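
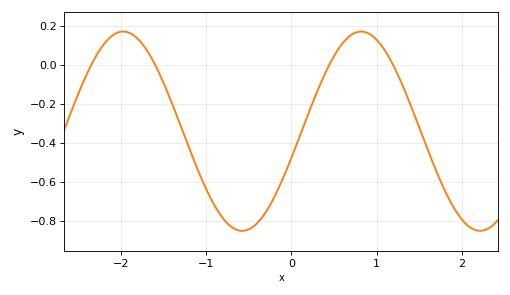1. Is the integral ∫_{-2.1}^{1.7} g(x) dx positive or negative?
negative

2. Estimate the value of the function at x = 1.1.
0.08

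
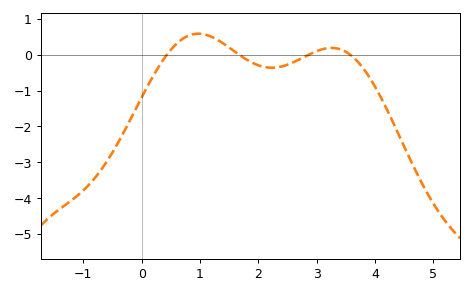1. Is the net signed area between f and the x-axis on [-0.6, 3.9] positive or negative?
negative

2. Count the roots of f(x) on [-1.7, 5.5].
4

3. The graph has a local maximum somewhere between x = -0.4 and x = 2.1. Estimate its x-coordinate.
0.972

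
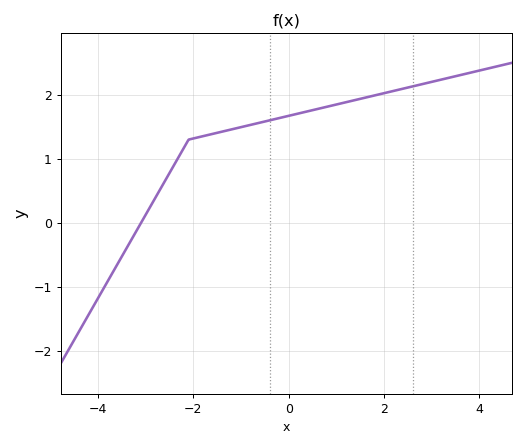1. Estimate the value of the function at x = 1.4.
1.92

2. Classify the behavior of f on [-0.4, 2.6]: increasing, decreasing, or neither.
increasing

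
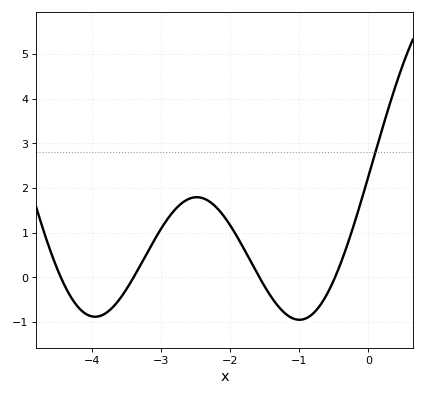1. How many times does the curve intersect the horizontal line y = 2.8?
1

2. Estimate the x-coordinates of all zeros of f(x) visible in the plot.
-4.45, -3.4, -1.58, -0.483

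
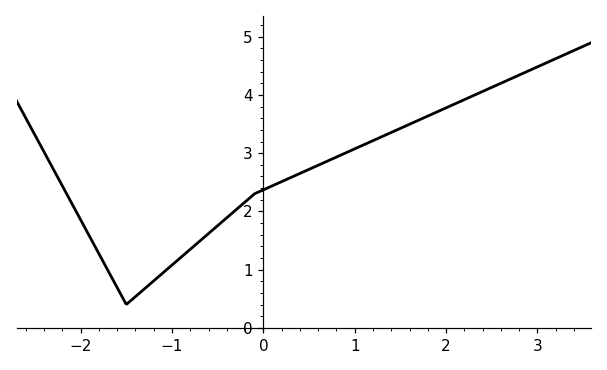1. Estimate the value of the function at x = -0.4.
1.9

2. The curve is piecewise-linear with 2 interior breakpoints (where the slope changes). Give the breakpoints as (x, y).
(-1.5, 0.4); (-0.1, 2.3)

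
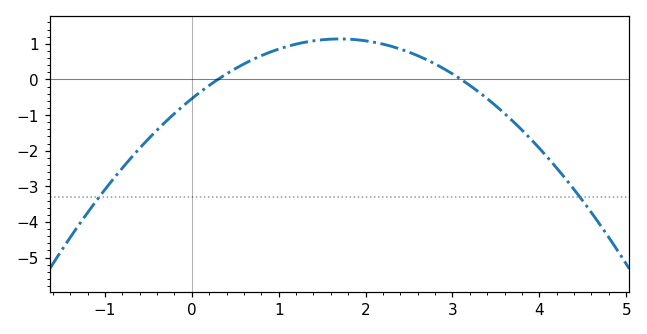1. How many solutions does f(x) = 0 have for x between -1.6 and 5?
2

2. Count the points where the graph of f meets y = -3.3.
2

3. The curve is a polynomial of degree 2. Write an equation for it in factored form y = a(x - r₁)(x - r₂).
y = -0.58(x - 0.3)(x - 3.1)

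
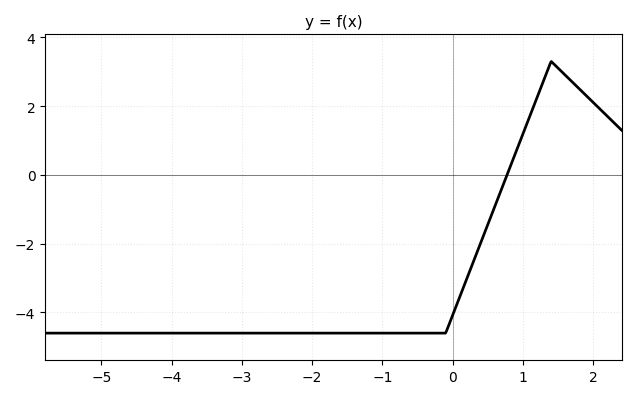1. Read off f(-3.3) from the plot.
-4.6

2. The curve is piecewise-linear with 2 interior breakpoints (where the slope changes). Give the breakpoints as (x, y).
(-0.1, -4.6); (1.4, 3.3)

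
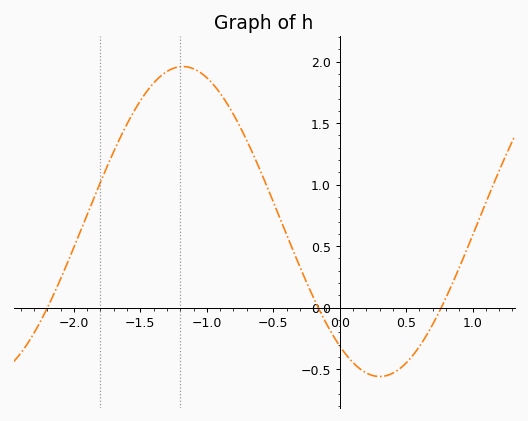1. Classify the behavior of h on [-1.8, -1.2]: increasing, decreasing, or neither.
increasing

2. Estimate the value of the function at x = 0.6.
-0.3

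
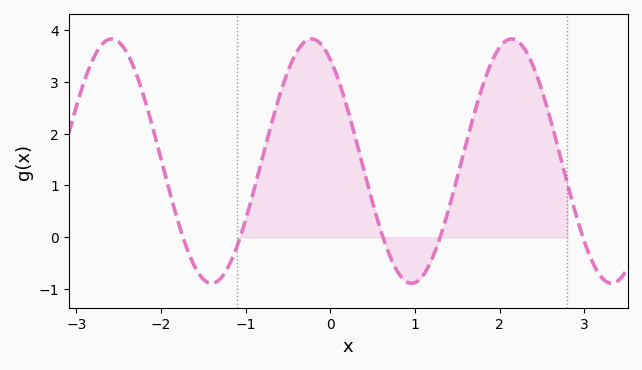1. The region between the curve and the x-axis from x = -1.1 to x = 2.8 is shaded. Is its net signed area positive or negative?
positive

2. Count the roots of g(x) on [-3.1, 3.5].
5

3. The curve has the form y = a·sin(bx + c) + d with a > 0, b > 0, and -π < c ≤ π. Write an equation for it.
y = 2.36sin(2.7x + 2.2) + 1.47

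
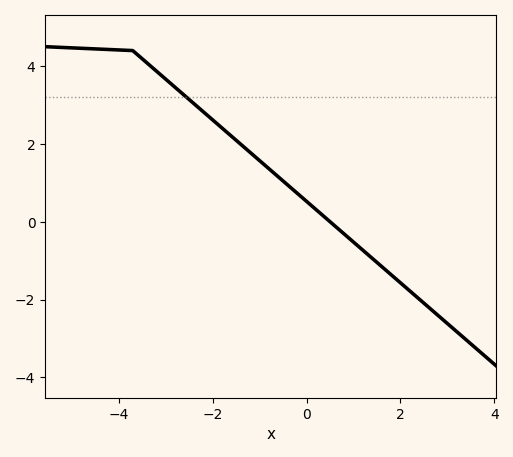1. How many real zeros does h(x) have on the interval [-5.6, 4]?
1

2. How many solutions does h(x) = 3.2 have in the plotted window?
1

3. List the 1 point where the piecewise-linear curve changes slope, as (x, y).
(-3.7, 4.4)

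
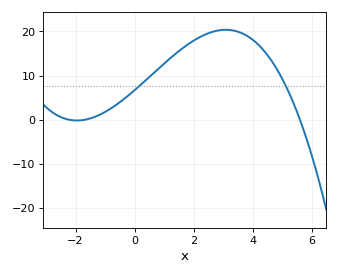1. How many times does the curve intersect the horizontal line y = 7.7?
2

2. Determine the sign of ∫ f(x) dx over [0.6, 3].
positive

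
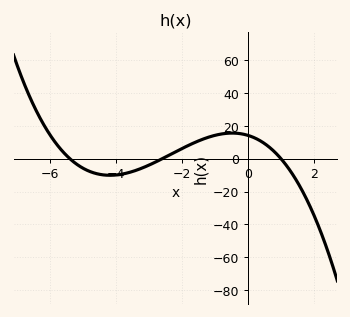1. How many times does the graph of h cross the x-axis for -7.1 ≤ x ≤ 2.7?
3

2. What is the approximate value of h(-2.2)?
4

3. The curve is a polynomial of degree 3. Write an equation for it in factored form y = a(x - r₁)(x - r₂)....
y = -1.01(x + 5.4)(x + 2.6)(x - 1)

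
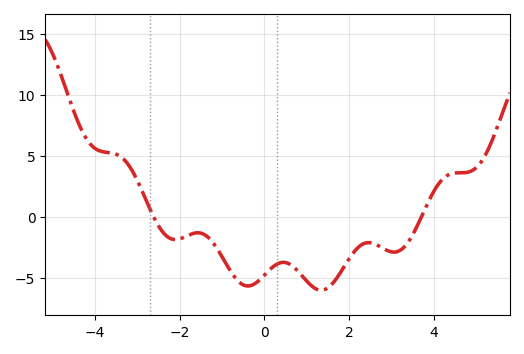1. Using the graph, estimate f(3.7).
0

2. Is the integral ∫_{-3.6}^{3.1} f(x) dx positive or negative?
negative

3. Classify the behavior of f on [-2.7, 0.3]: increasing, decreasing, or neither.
neither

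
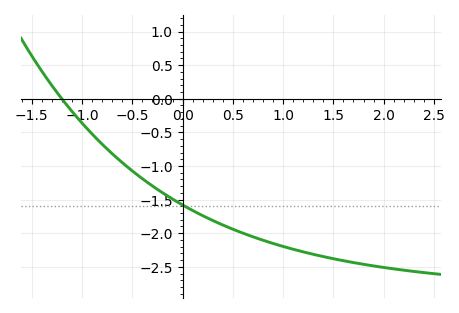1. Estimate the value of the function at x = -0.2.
-1.4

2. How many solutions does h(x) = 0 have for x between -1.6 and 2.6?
1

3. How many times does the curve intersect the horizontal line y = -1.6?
1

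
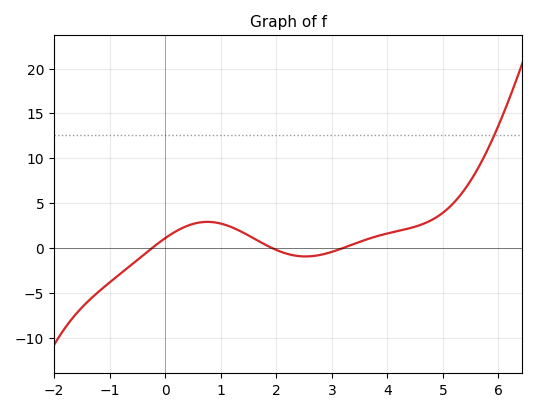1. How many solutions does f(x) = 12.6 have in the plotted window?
1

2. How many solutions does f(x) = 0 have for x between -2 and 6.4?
3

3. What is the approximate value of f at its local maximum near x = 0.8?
2.9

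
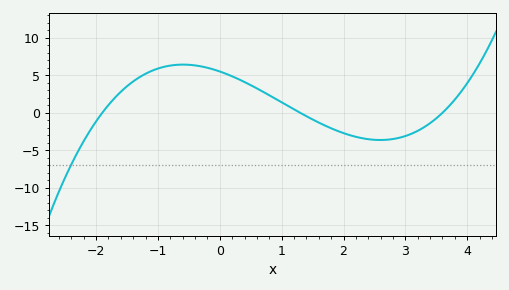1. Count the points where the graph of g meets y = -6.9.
1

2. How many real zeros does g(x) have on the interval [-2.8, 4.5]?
3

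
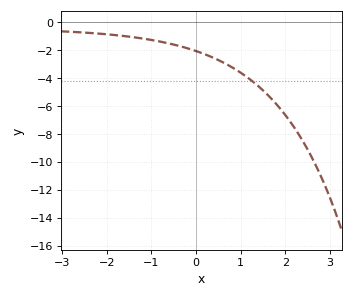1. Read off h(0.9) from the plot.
-3.4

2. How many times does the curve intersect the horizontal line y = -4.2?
1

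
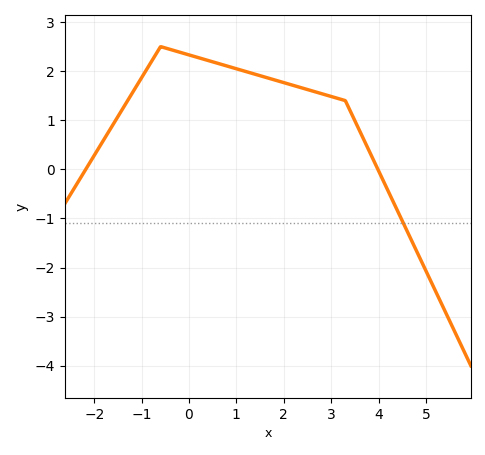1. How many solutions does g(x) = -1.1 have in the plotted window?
1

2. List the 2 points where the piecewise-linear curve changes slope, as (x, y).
(-0.6, 2.5); (3.3, 1.4)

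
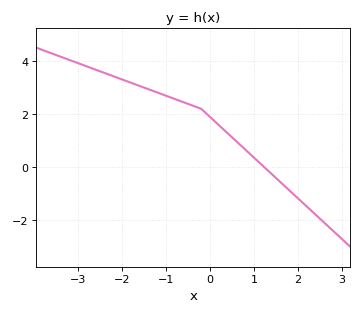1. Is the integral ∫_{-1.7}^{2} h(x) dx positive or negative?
positive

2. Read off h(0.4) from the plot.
1.28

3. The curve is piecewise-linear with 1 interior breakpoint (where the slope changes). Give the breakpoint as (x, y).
(-0.2, 2.2)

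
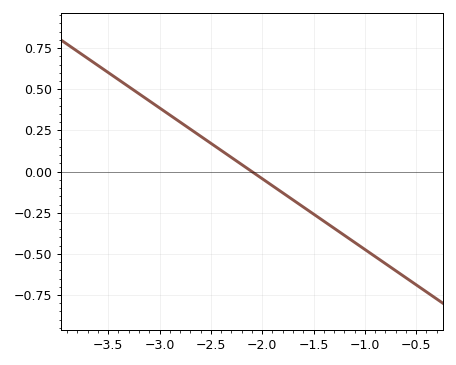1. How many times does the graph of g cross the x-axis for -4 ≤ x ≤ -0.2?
1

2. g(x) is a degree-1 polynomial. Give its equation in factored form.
y = -0.43(x + 2.1)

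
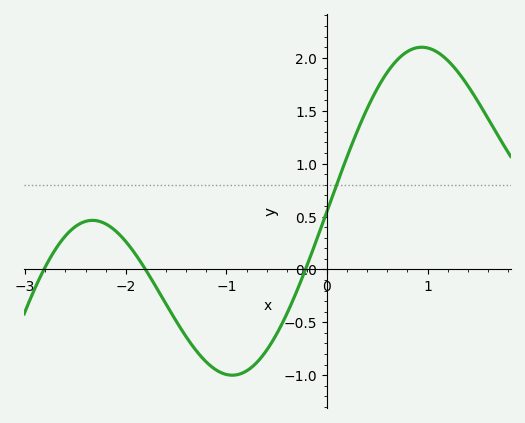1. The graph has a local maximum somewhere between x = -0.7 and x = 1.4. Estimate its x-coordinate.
0.9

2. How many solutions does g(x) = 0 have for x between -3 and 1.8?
3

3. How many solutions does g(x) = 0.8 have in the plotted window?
1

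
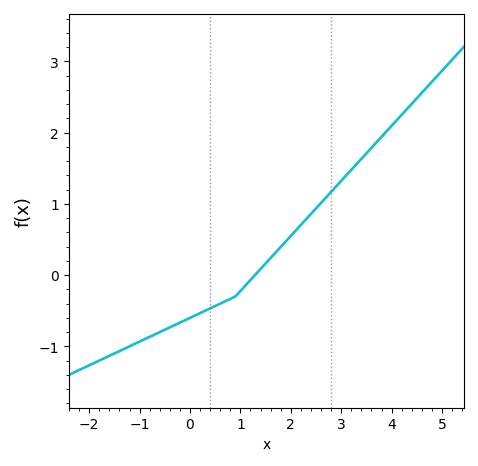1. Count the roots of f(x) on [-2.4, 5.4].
1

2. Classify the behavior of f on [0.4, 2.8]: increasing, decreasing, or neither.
increasing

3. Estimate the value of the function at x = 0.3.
-0.5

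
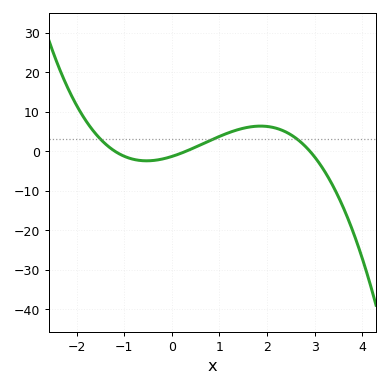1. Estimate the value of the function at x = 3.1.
-3.08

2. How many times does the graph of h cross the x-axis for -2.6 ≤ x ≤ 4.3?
3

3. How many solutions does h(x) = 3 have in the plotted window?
3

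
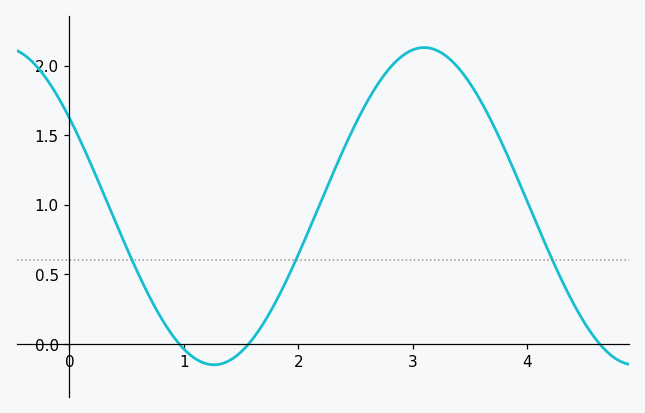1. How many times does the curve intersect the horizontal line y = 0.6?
3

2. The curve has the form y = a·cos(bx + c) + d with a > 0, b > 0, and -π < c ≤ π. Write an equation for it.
y = 1.14cos(1.71x + 0.982) + 0.99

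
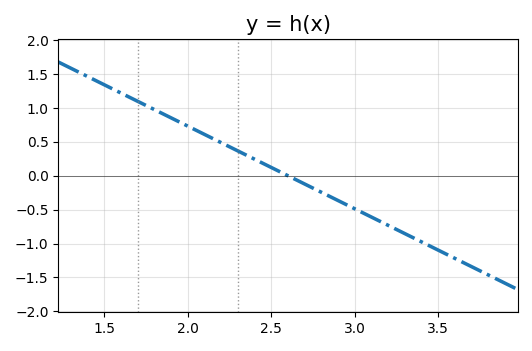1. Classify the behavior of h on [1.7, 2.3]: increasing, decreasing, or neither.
decreasing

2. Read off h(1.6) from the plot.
1.22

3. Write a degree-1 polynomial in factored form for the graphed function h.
y = -1.22(x - 2.6)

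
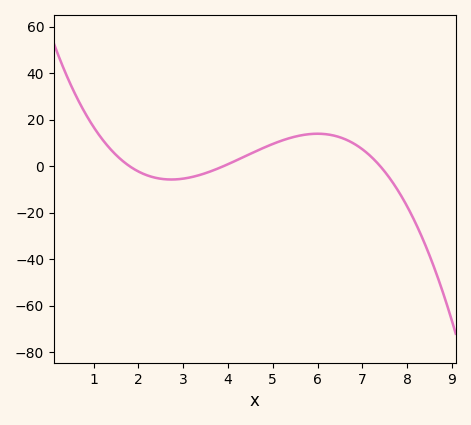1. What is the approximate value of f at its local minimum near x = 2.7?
-5.74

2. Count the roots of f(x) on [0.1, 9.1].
3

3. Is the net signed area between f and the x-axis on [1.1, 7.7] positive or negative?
positive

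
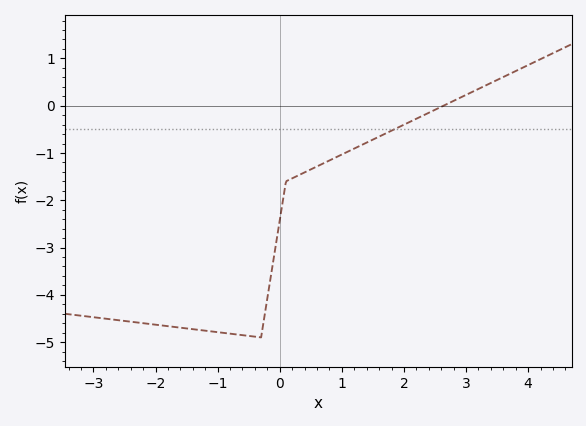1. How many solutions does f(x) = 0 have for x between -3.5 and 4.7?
1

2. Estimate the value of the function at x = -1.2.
-4.8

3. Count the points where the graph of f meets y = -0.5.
1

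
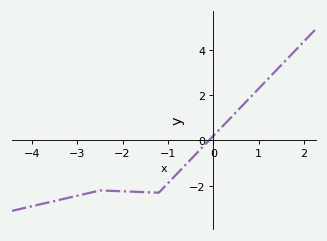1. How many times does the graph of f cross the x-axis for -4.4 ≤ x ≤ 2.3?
1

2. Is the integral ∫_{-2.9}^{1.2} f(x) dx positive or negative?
negative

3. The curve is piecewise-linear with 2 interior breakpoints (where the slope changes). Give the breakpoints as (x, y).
(-2.5, -2.2); (-1.2, -2.3)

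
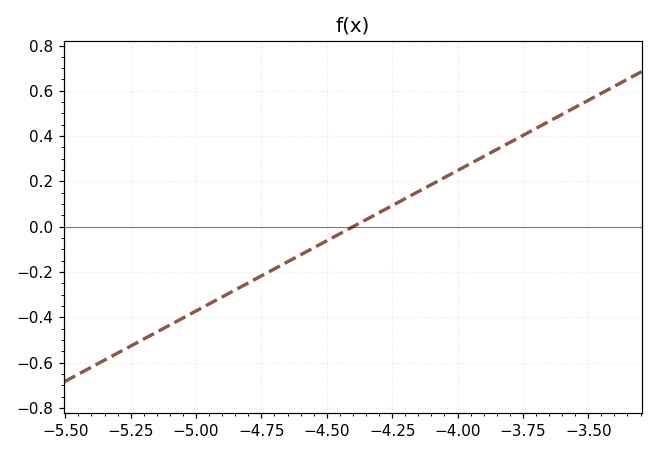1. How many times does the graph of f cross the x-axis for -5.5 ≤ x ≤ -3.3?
1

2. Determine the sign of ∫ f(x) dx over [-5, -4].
negative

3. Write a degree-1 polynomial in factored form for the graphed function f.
y = 0.62(x + 4.4)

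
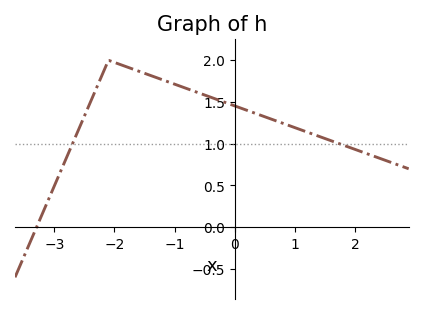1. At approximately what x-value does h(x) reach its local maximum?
-2.1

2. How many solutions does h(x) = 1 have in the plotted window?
2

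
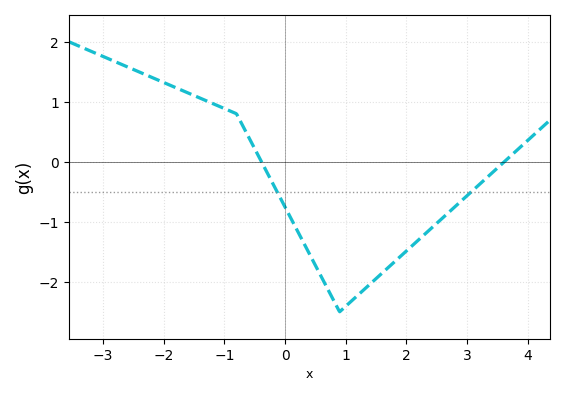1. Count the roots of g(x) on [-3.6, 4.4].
2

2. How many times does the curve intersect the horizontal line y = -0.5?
2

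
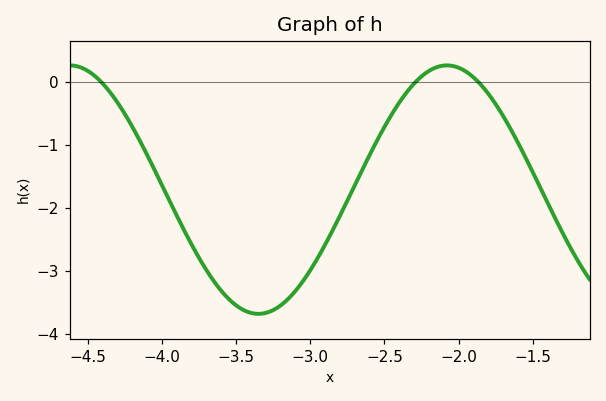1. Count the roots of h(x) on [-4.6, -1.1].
3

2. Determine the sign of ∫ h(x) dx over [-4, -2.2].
negative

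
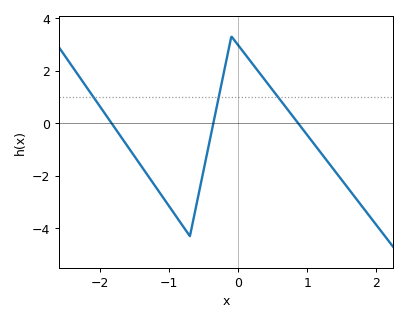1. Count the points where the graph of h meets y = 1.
3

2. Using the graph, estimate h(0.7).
0.6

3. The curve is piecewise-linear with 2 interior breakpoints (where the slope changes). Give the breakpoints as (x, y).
(-0.7, -4.3); (-0.1, 3.3)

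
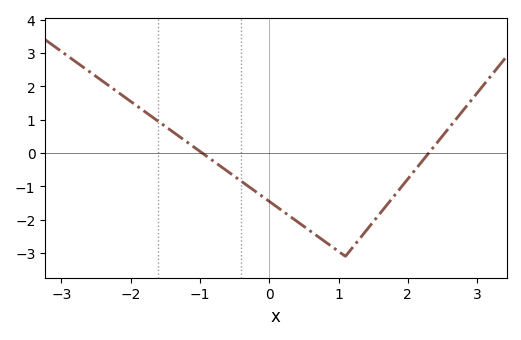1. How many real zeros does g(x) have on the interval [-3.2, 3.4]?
2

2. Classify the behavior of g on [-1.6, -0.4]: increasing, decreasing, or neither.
decreasing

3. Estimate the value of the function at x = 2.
-0.8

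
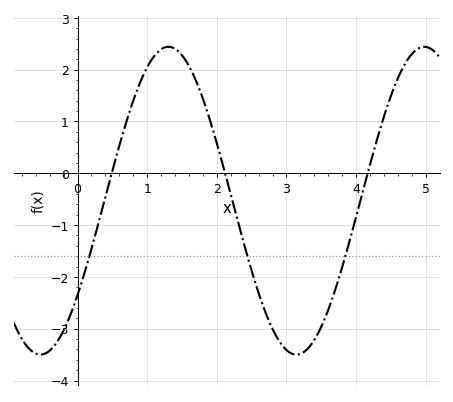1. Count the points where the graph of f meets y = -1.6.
3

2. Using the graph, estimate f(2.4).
-1.41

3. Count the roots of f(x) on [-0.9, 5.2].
3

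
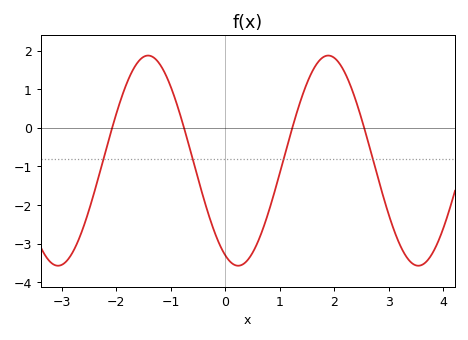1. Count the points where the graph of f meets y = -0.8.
4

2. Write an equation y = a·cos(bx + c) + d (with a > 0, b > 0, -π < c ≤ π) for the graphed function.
y = 2.72cos(1.9x + 2.7) - 0.85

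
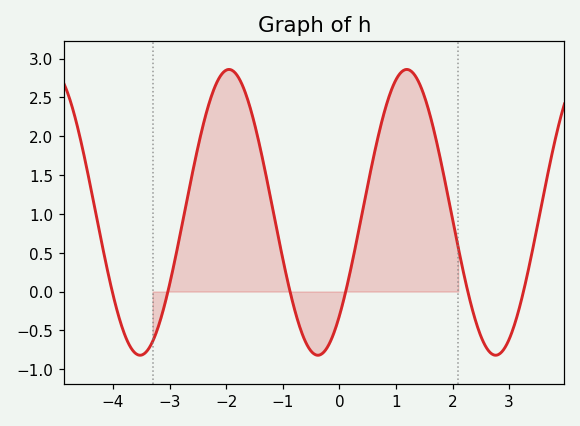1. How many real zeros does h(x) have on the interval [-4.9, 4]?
6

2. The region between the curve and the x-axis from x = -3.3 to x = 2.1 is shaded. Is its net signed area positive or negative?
positive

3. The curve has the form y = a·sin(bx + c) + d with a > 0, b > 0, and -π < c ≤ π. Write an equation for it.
y = 1.84sin(2x - 0.81) + 1.02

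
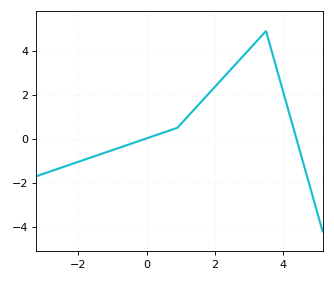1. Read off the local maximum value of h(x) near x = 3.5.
4.8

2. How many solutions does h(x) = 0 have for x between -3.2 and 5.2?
2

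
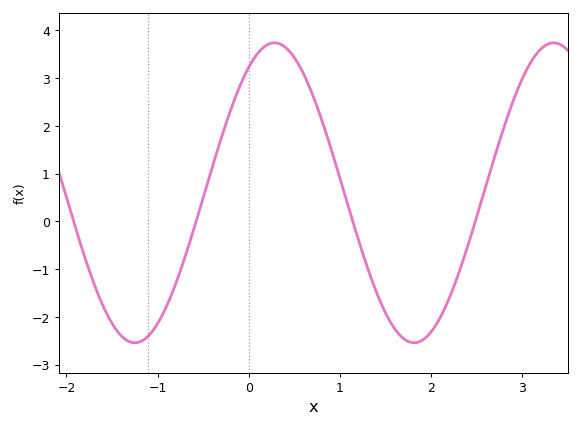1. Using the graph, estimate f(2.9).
2.5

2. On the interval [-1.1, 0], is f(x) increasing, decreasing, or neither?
increasing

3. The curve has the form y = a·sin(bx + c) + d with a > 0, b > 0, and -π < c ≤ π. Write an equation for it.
y = 3.14sin(2.05x + 0.99) + 0.6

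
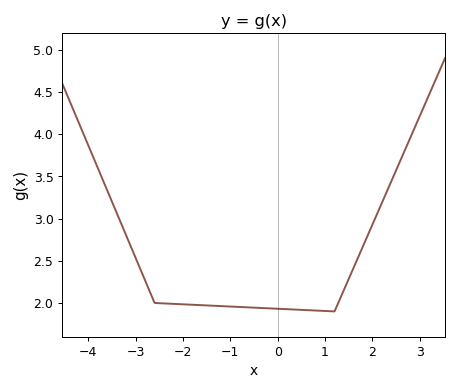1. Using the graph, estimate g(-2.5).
2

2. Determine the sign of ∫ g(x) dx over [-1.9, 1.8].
positive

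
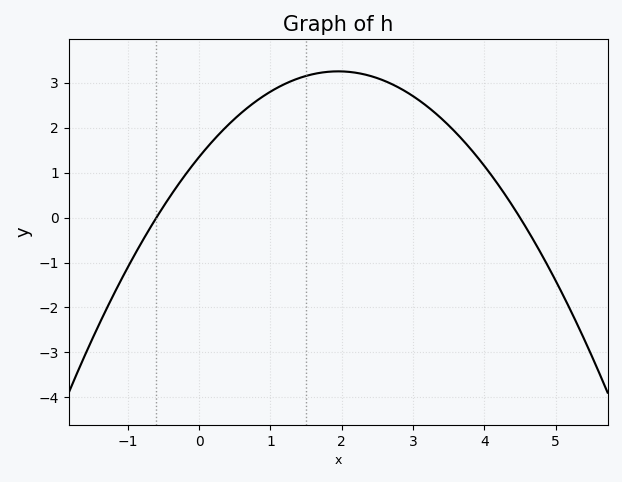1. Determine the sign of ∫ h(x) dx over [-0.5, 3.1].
positive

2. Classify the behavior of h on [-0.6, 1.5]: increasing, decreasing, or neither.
increasing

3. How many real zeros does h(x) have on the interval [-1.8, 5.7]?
2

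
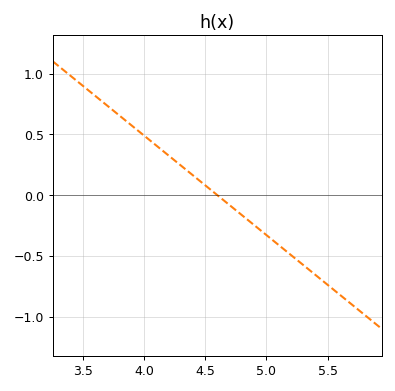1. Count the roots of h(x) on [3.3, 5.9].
1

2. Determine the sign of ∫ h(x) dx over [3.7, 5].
positive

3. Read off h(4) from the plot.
0.5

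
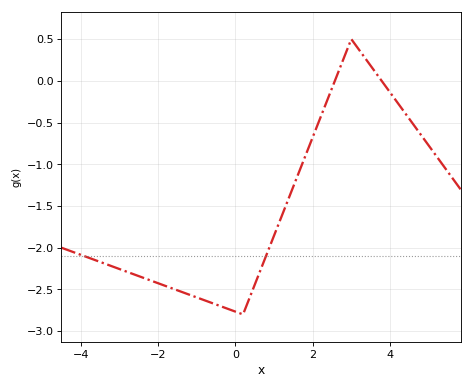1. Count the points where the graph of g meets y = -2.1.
2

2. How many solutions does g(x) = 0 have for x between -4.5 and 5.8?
2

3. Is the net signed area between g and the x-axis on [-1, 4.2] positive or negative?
negative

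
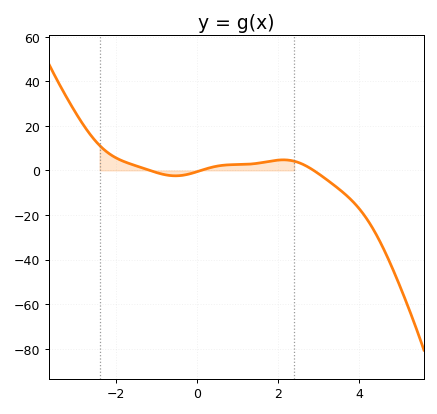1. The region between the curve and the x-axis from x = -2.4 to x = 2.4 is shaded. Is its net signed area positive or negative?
positive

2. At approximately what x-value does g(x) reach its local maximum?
2.13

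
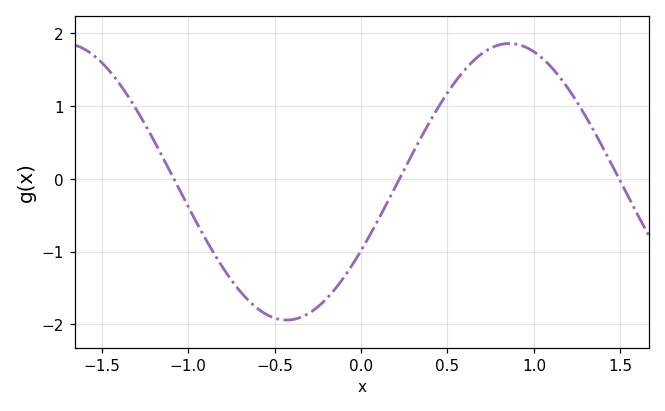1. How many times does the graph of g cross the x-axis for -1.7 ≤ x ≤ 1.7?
3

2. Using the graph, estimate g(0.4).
0.8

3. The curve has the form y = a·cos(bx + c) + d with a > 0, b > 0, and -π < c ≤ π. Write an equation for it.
y = 1.9cos(2.4x - 2.1) - 0.04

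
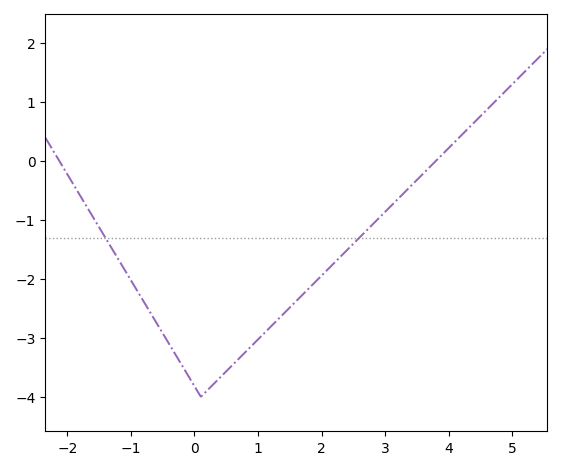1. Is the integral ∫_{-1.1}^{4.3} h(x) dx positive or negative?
negative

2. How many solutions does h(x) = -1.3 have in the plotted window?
2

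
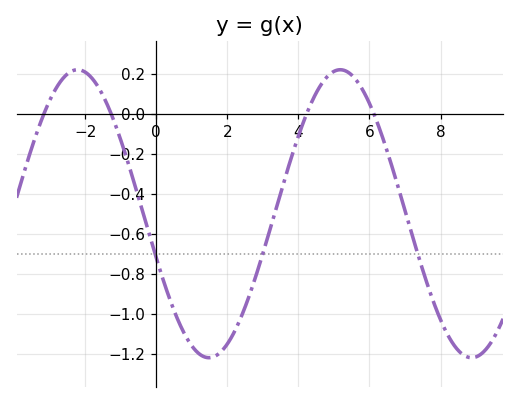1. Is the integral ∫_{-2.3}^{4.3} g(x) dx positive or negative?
negative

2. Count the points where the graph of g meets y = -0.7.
3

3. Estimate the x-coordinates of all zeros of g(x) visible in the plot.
-3.2, -1.2, 4.2, 6.2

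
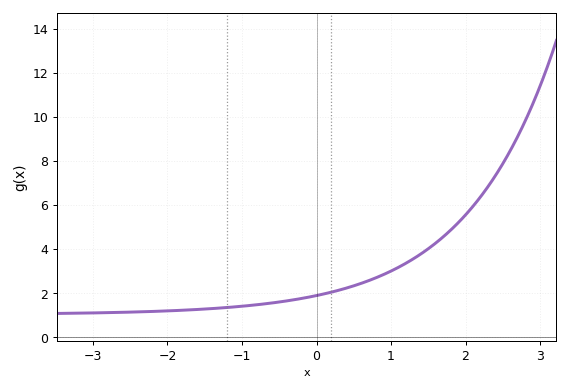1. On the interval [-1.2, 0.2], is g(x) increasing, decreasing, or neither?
increasing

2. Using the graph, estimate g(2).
5.6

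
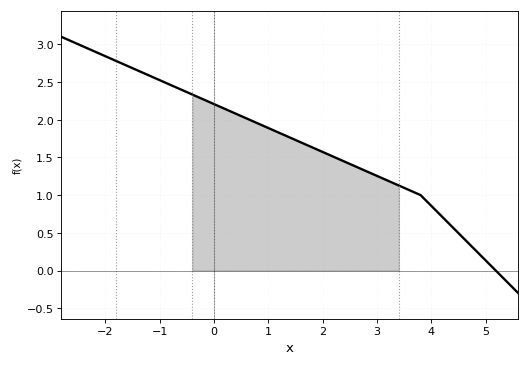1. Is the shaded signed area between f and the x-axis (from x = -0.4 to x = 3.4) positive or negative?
positive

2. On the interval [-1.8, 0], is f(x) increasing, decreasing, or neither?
decreasing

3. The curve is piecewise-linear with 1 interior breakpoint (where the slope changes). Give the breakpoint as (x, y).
(3.8, 1)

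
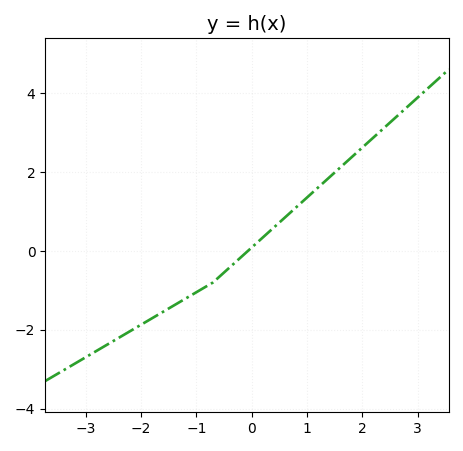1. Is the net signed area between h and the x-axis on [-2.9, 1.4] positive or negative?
negative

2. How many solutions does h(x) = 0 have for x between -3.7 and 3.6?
1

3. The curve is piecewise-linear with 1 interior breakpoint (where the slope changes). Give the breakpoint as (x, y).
(-0.7, -0.8)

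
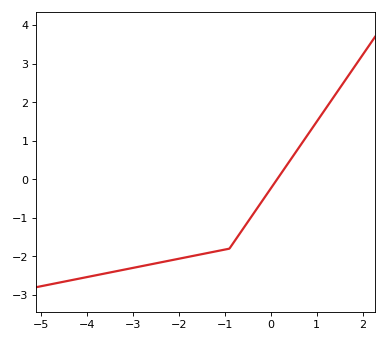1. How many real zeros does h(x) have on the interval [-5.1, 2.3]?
1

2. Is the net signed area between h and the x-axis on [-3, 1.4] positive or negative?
negative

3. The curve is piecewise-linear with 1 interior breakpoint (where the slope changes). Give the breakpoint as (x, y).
(-0.9, -1.8)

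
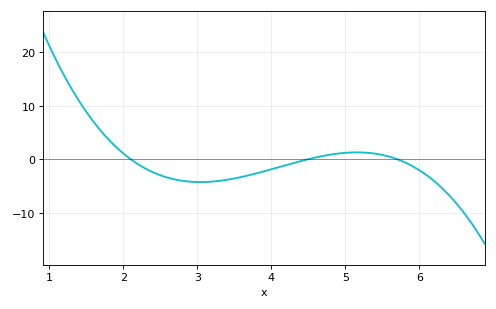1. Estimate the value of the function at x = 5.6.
0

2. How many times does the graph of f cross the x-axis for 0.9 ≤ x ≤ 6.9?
3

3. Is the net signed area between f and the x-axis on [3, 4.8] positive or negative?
negative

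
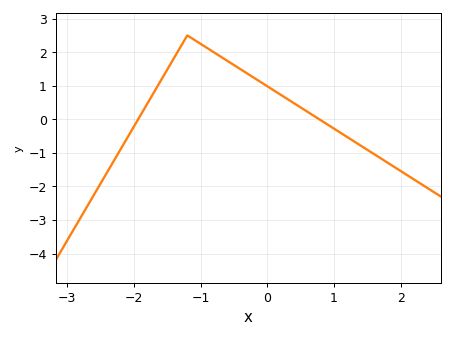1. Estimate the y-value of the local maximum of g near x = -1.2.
2.5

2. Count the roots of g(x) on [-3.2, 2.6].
2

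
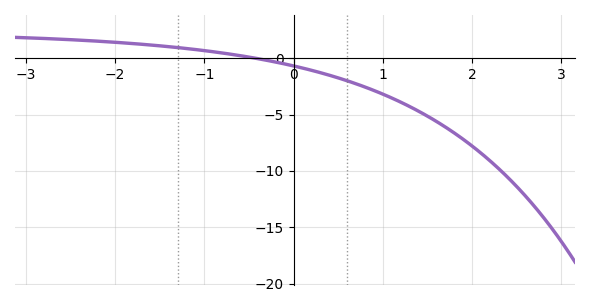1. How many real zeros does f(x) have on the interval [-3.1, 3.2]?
1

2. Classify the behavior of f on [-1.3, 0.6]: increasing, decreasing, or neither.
decreasing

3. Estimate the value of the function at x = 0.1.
-1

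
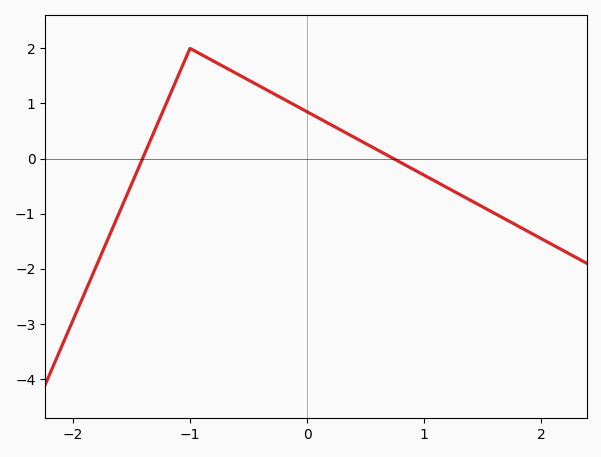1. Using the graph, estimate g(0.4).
0.389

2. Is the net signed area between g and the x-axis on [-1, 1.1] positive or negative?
positive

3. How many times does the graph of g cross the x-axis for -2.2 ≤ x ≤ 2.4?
2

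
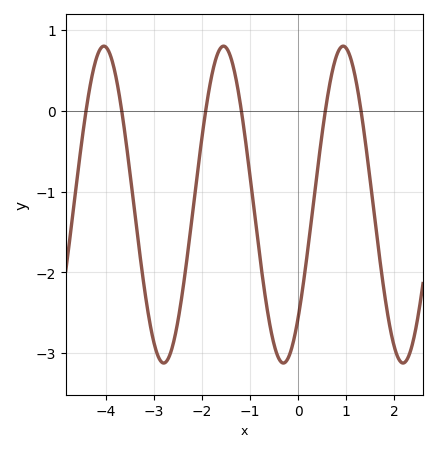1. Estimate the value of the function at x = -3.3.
-1.76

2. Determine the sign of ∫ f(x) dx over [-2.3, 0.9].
negative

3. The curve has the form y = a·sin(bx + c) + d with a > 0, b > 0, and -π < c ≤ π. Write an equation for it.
y = 1.96sin(2.52x - 0.8) - 1.16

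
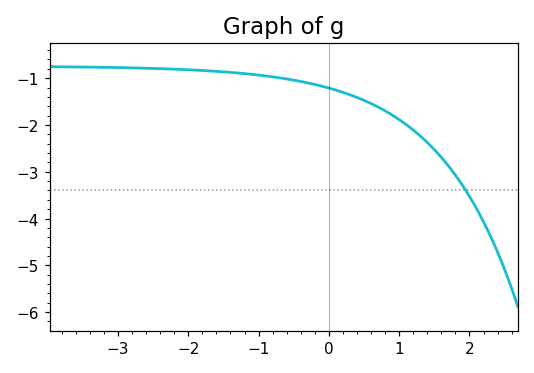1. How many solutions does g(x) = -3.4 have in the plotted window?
1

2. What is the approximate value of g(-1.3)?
-0.888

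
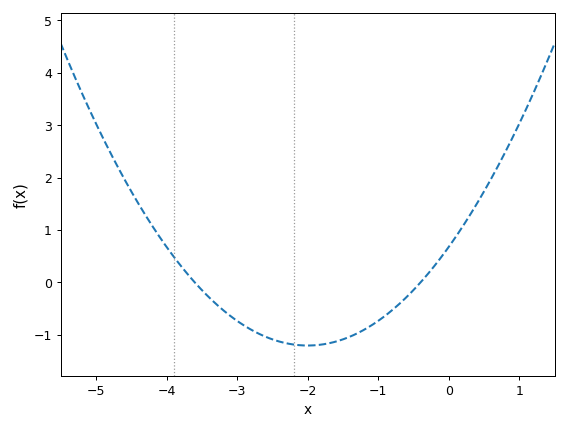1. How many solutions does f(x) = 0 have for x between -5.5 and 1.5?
2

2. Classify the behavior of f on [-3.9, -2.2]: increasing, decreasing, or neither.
decreasing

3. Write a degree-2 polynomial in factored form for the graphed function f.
y = 0.47(x + 3.6)(x + 0.4)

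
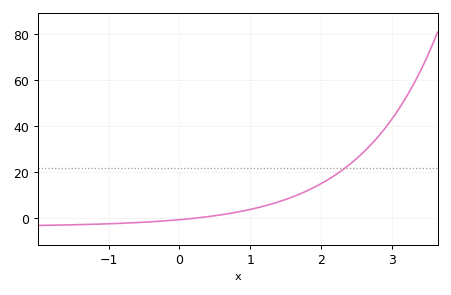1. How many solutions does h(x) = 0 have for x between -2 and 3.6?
1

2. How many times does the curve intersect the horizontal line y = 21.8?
1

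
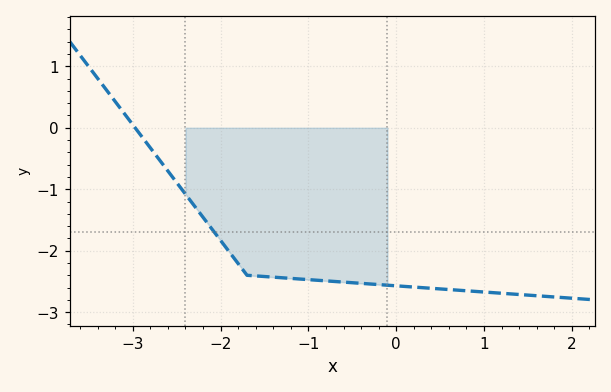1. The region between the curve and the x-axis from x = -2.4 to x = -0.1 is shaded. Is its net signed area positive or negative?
negative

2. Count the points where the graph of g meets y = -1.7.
1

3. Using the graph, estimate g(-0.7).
-2.5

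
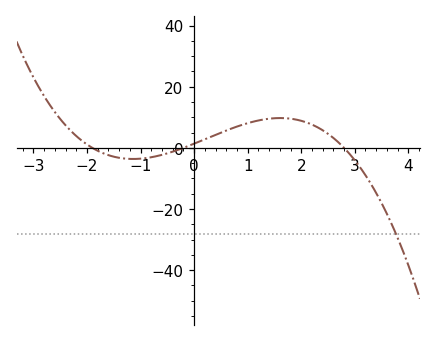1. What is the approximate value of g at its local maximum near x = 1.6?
10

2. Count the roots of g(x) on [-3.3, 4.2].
3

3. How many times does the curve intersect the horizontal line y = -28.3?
1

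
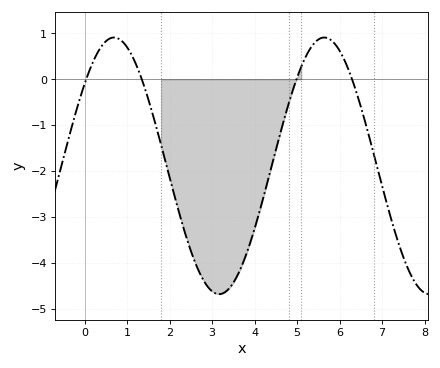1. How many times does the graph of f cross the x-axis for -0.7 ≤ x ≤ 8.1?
4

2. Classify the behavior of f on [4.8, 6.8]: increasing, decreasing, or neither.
neither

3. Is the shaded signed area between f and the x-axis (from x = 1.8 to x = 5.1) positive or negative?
negative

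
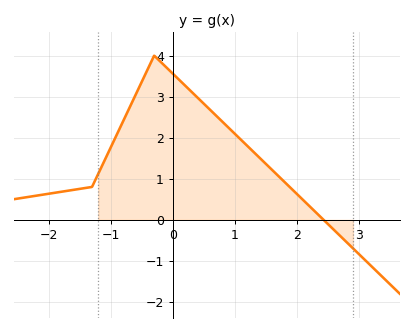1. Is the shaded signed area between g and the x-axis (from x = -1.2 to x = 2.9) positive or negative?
positive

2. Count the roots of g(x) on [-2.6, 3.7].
1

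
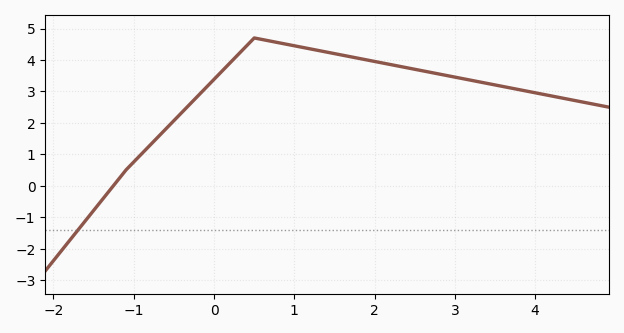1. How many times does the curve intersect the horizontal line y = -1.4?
1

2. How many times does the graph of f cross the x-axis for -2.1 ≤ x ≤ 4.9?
1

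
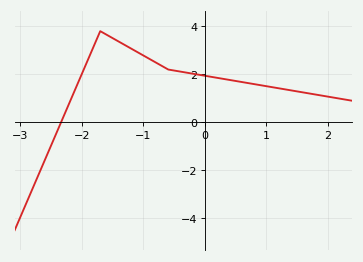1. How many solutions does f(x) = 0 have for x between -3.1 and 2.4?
1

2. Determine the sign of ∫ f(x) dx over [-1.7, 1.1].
positive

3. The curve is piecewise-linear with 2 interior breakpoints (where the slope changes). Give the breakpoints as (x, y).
(-1.7, 3.8); (-0.6, 2.2)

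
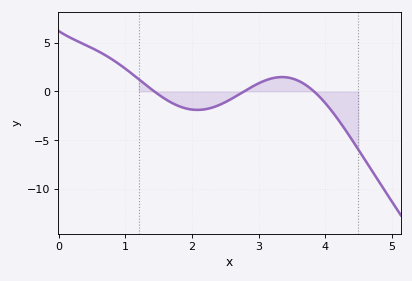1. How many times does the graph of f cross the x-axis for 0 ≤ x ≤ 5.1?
3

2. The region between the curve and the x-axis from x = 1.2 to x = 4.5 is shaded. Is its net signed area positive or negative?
negative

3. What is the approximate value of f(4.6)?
-7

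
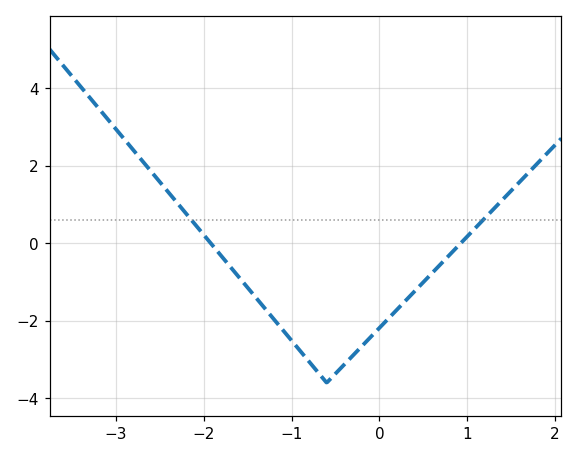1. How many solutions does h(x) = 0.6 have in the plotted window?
2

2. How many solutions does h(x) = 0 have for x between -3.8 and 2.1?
2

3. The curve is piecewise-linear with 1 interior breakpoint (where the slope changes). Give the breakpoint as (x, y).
(-0.6, -3.6)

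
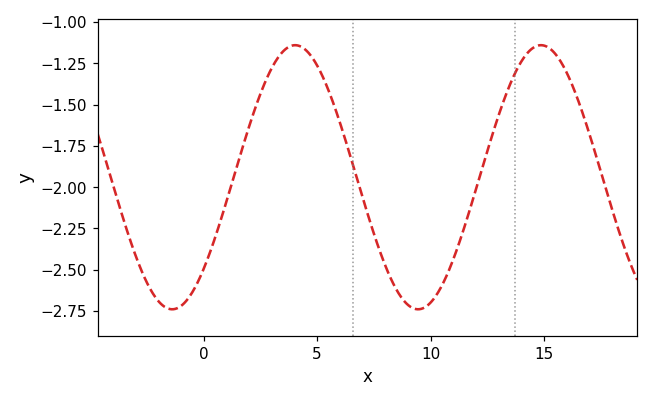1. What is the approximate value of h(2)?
-1.64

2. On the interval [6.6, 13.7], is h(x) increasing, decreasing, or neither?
neither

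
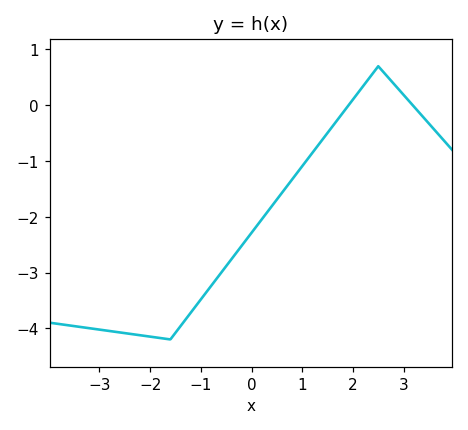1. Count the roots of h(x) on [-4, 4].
2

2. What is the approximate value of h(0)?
-2.3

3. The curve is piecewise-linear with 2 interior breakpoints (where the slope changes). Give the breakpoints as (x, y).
(-1.6, -4.2); (2.5, 0.7)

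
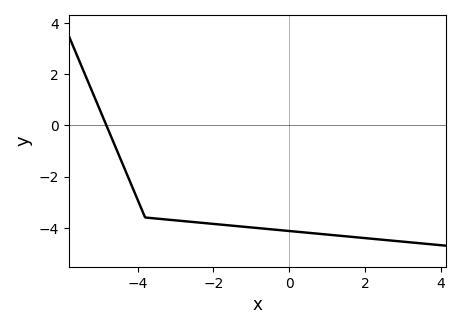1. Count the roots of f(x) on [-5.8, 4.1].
1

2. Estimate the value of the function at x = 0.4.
-4.2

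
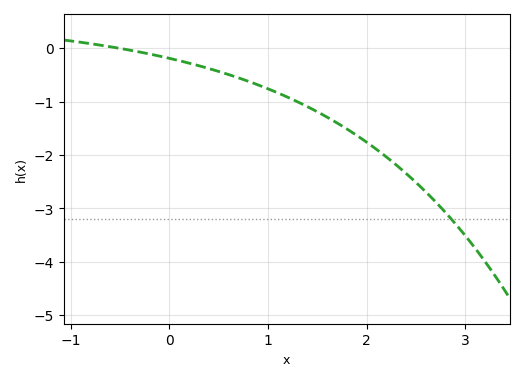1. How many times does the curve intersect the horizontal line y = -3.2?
1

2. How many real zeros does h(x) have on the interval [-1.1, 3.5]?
1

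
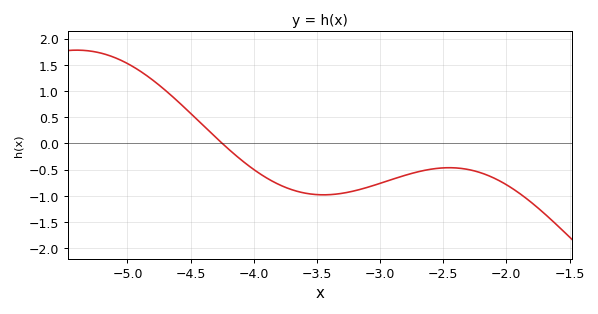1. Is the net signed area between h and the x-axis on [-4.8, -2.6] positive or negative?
negative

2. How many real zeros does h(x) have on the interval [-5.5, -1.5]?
1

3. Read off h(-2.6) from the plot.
-0.5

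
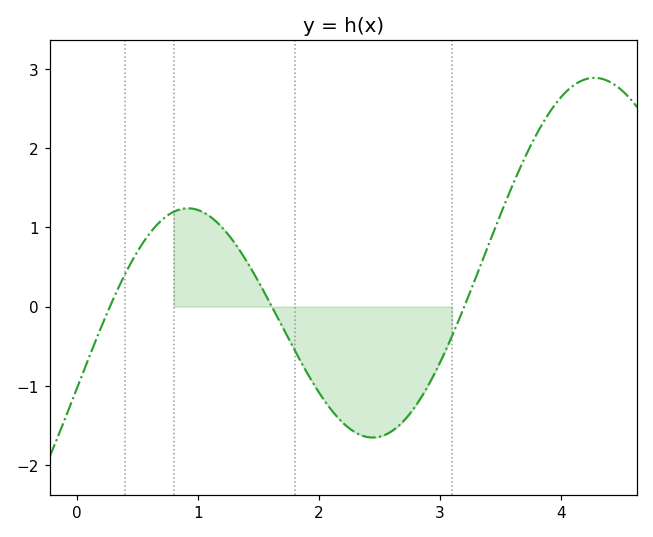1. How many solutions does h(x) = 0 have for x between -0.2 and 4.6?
3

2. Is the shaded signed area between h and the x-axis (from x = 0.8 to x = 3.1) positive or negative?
negative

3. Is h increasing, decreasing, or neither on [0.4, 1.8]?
neither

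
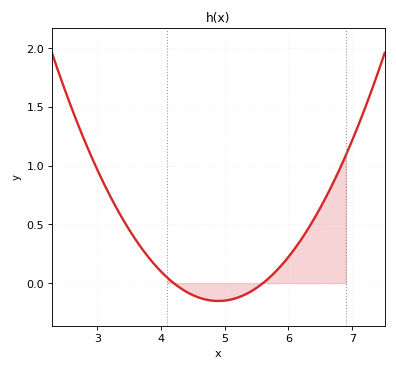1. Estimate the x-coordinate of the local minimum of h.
4.9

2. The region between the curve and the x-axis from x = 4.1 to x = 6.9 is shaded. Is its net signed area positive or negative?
positive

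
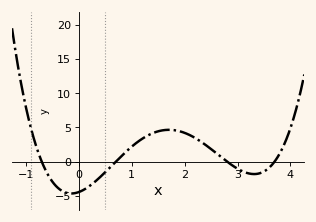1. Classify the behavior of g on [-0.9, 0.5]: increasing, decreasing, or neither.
neither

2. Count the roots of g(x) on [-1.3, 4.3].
4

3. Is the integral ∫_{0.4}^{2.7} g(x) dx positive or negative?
positive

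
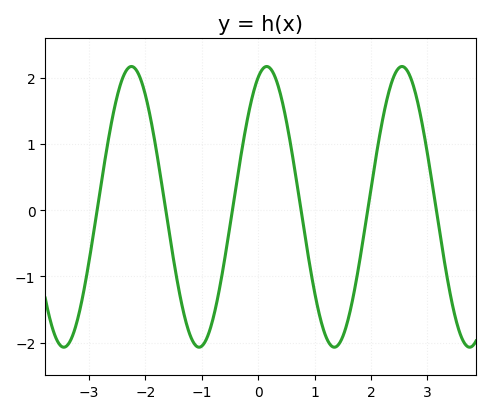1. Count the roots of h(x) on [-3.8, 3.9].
6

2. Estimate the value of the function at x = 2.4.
2.01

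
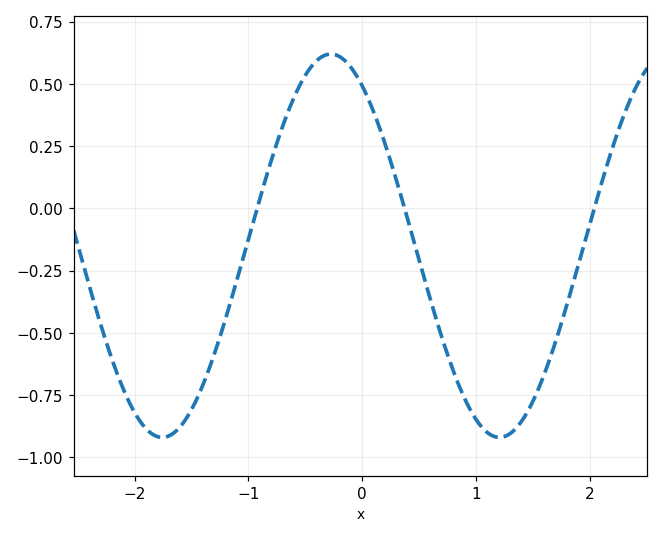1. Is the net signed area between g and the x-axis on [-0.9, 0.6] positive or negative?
positive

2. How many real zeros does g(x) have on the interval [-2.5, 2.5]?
3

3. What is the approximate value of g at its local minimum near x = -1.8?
-0.92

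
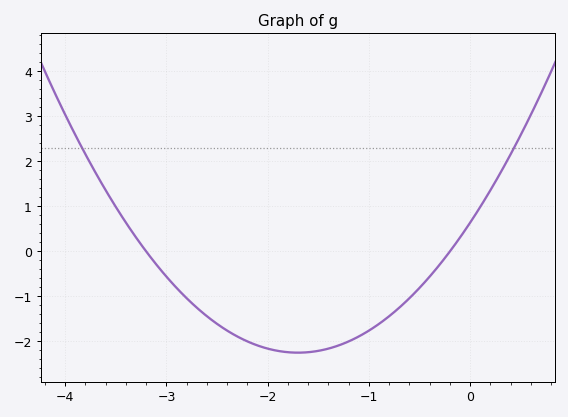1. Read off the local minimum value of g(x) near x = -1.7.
-2.25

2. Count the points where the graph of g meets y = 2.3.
2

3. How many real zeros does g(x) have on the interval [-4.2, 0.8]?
2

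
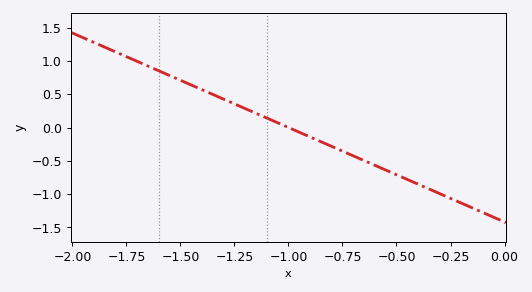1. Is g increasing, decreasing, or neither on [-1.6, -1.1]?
decreasing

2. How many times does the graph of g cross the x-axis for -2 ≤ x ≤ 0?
1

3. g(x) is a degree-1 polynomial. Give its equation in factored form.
y = -1.42(x + 1)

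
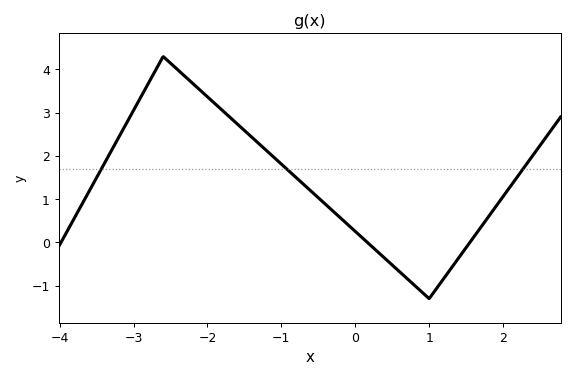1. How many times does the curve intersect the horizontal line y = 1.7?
3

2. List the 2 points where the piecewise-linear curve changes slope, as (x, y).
(-2.6, 4.3); (1, -1.3)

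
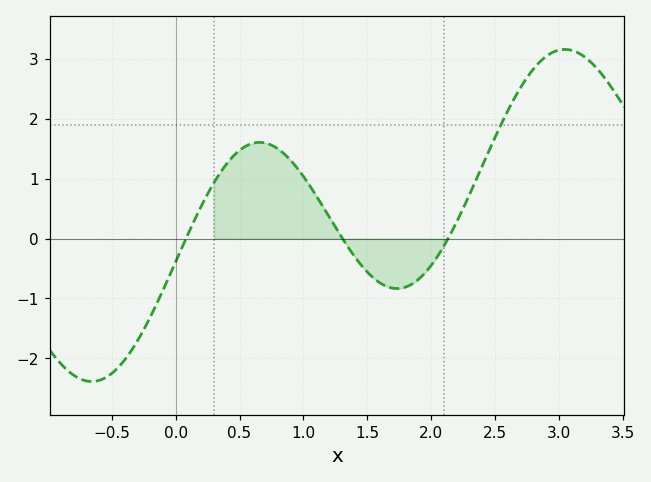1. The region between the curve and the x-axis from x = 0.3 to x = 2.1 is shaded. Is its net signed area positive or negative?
positive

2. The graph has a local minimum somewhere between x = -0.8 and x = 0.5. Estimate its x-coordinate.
-0.656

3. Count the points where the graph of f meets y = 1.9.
1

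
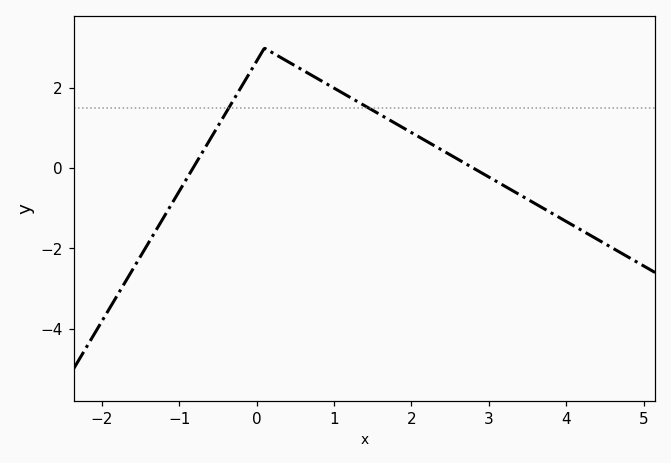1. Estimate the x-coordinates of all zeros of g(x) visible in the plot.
-0.824, 2.8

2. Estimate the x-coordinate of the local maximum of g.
0.1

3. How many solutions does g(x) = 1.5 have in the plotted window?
2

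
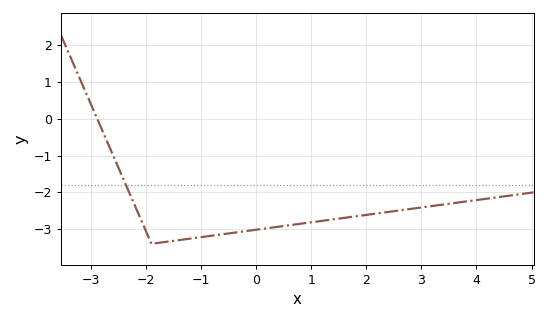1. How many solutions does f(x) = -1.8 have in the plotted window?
1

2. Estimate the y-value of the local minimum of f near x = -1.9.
-3.4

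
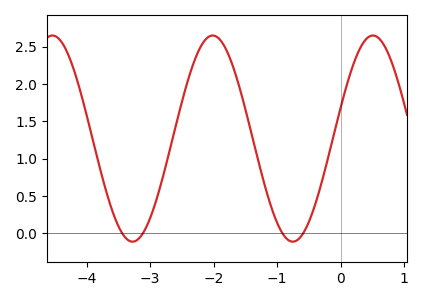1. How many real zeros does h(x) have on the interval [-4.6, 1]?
4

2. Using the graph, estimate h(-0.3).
0.674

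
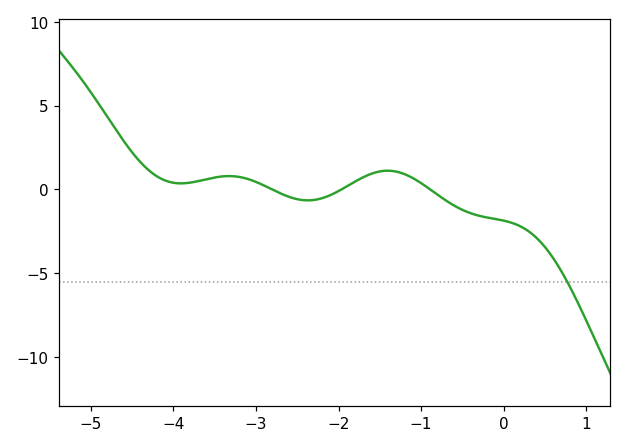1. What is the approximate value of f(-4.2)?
1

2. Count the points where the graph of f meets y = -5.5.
1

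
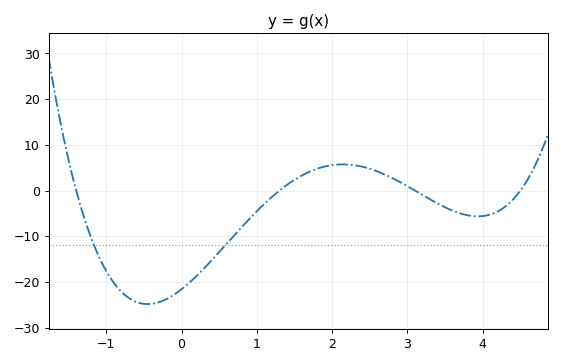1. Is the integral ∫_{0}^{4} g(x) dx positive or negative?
negative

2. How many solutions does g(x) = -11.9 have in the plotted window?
2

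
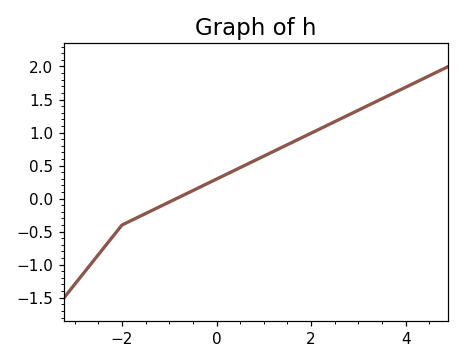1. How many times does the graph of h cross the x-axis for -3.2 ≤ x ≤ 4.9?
1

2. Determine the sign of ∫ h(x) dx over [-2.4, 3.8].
positive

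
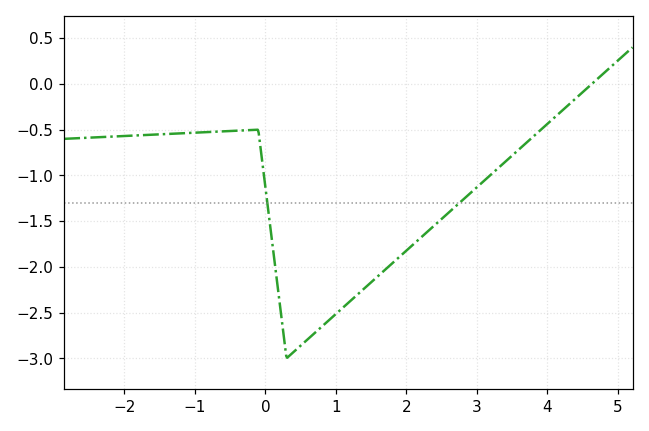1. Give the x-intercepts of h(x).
4.6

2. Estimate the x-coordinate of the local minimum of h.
0.4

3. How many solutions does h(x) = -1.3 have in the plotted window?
2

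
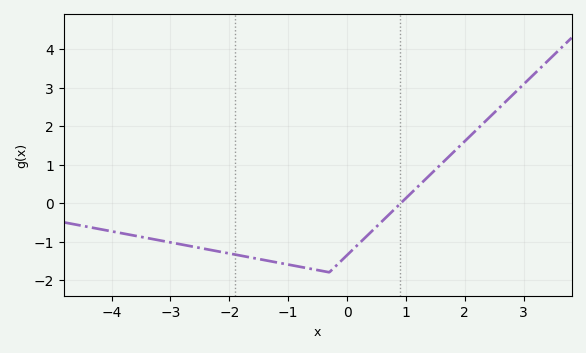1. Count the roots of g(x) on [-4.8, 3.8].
1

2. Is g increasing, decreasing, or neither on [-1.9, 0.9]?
neither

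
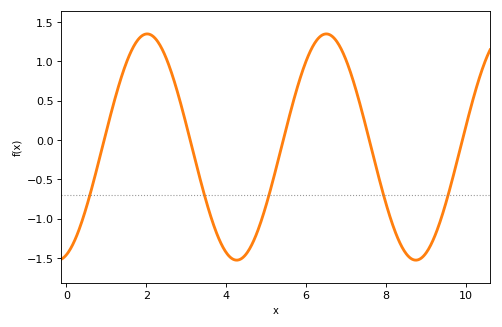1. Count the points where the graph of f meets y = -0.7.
5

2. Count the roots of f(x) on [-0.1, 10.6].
5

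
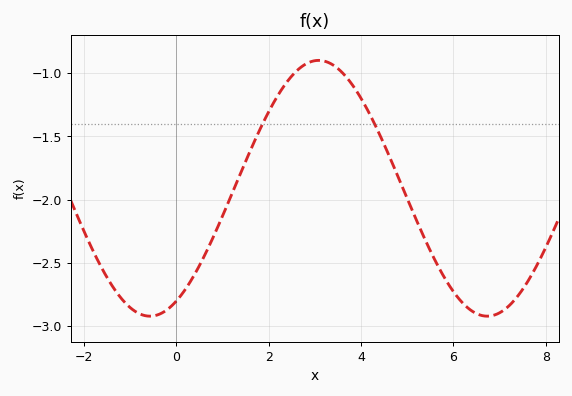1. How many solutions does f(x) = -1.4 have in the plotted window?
2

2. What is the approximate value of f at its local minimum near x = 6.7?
-2.92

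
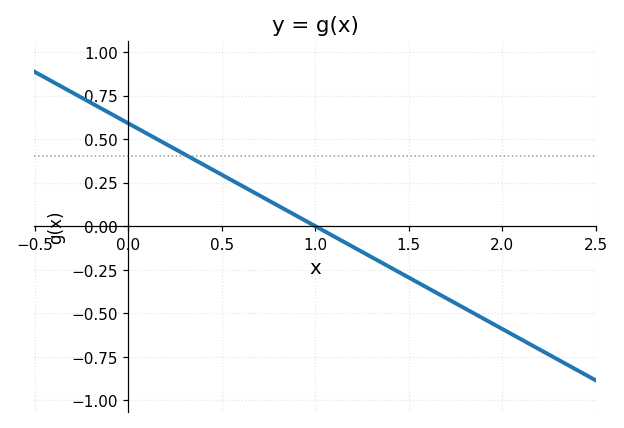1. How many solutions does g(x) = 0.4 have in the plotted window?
1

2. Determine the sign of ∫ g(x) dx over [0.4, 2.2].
negative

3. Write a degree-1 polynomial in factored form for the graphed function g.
y = -0.59(x - 1)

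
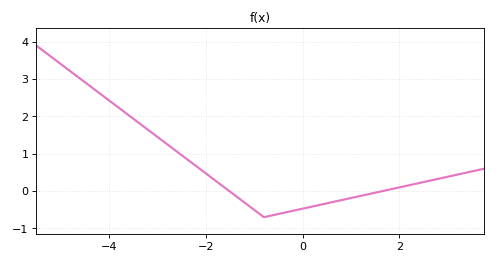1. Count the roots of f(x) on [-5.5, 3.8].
2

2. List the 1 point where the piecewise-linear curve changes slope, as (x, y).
(-0.8, -0.7)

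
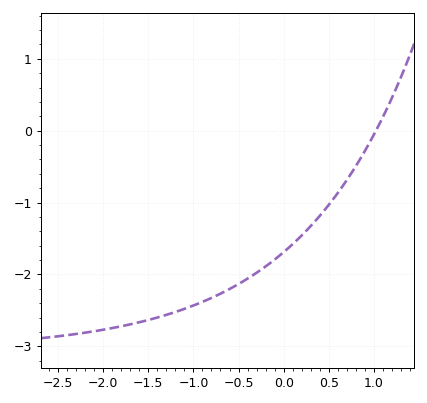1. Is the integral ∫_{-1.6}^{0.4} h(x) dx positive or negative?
negative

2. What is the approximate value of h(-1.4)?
-2.6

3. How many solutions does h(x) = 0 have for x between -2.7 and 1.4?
1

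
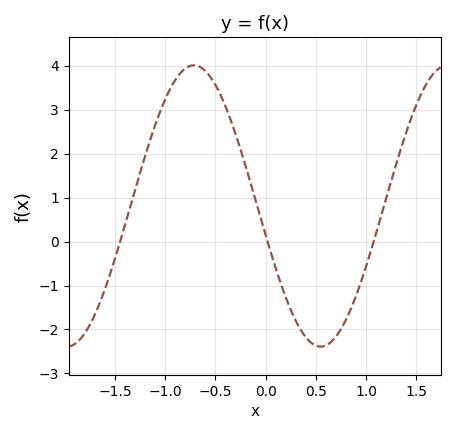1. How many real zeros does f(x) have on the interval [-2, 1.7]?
3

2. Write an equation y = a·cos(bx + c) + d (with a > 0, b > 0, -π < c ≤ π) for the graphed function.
y = 3.2cos(2.49x + 1.78) + 0.81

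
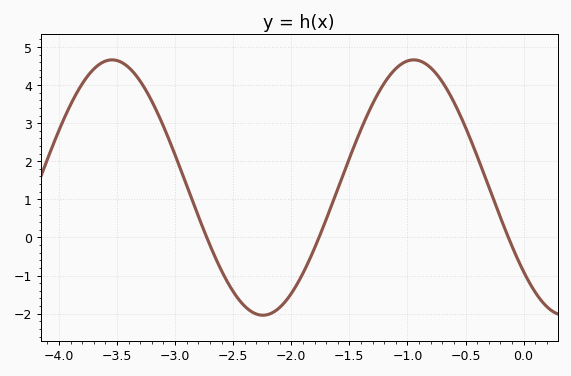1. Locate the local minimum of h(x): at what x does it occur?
-2.2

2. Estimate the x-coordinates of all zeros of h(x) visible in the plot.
-2.7, -1.8, -0.1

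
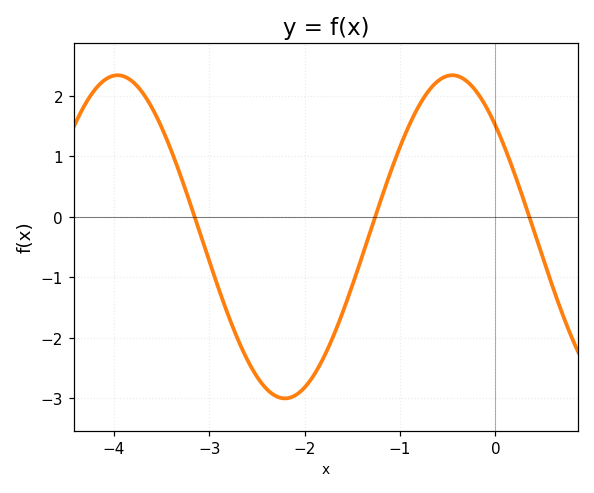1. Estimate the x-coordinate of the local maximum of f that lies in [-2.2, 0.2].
-0.5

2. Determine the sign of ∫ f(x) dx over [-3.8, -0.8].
negative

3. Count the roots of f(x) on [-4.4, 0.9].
3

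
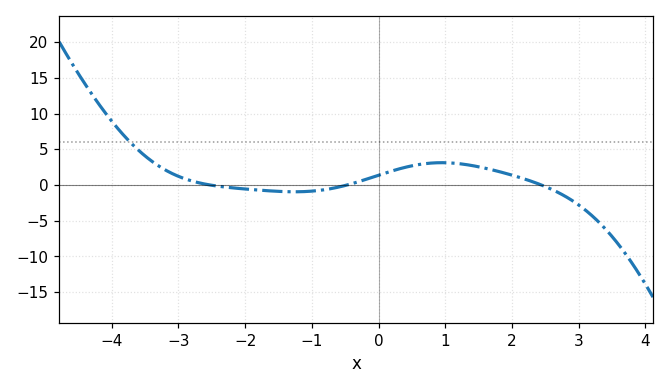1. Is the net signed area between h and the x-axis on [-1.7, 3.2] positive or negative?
positive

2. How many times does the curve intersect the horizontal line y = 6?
1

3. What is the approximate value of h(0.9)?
3.11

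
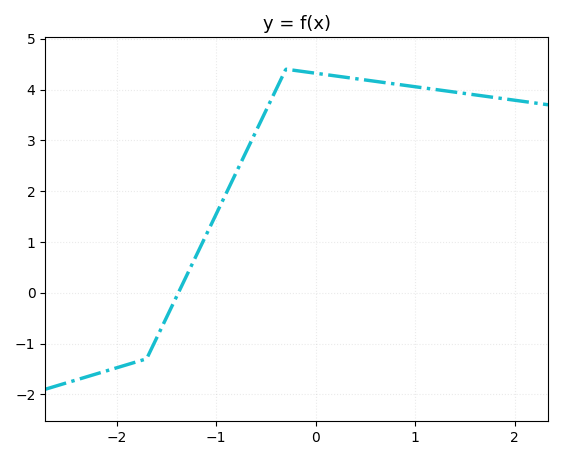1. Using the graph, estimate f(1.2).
4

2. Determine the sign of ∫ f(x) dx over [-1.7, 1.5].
positive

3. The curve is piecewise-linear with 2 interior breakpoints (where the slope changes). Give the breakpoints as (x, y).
(-1.7, -1.3); (-0.3, 4.4)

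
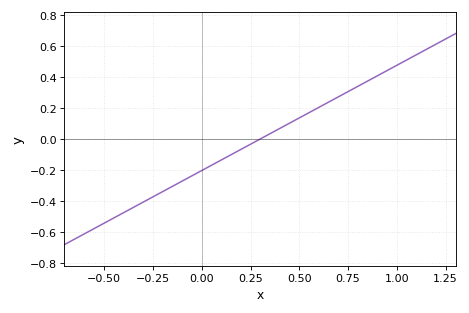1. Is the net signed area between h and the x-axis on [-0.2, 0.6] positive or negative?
negative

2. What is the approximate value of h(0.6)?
0.204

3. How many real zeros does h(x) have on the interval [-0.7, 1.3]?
1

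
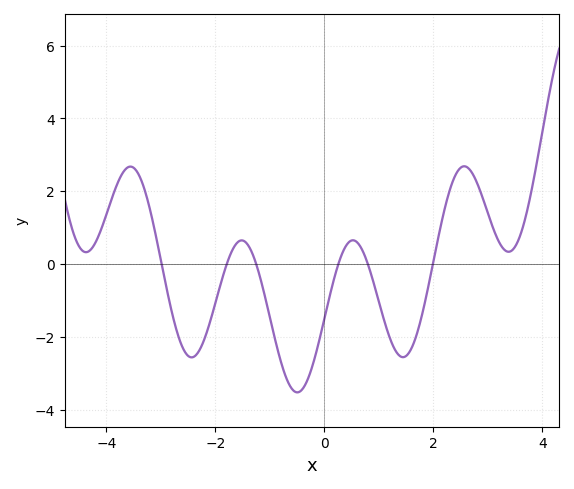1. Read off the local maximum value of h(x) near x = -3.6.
2.6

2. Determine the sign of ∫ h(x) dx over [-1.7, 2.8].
negative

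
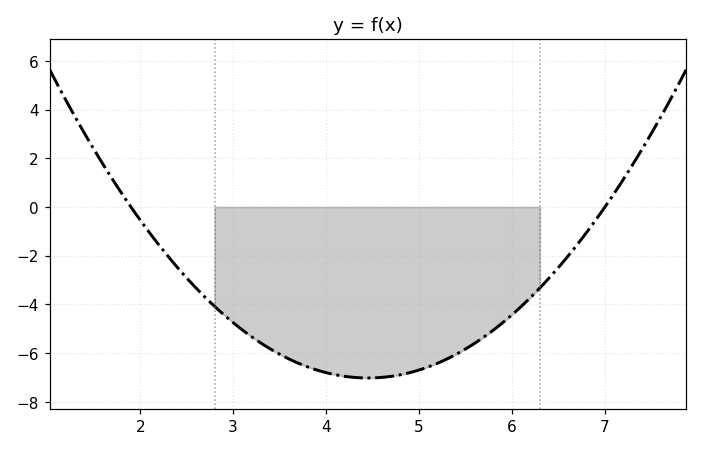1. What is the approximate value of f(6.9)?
-0.6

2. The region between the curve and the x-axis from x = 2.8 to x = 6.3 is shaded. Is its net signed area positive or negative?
negative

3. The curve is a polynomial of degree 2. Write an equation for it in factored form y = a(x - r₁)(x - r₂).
y = 1.08(x - 1.9)(x - 7)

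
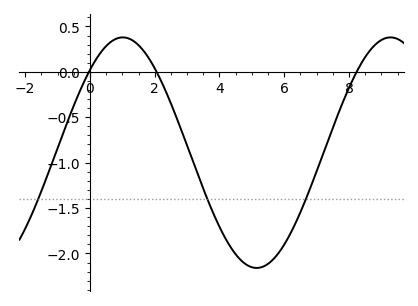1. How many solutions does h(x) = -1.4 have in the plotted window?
3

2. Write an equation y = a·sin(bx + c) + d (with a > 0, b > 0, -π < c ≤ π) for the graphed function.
y = 1.27sin(0.76x + 0.8) - 0.89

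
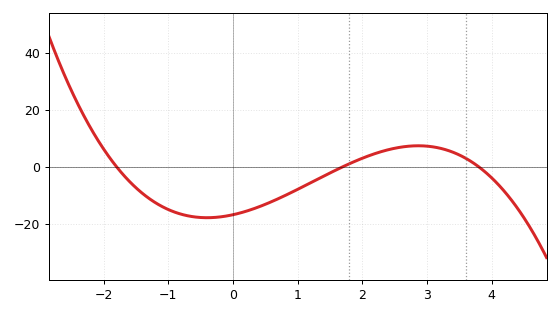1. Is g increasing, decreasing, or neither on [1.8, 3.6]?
neither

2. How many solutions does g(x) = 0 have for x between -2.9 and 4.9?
3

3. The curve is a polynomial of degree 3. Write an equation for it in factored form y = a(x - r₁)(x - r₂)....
y = -1.45(x + 1.8)(x - 1.7)(x - 3.8)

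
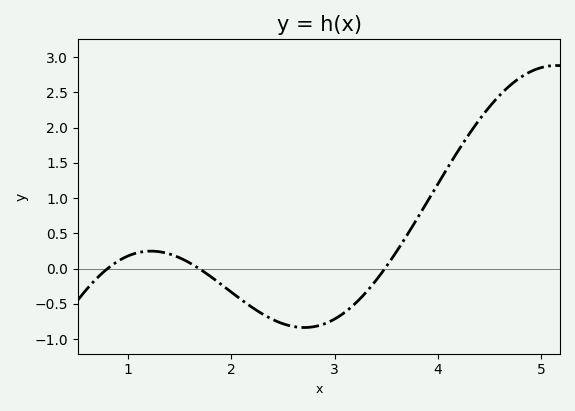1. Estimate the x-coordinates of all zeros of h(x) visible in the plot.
0.8, 1.7, 3.5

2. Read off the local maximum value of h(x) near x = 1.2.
0.25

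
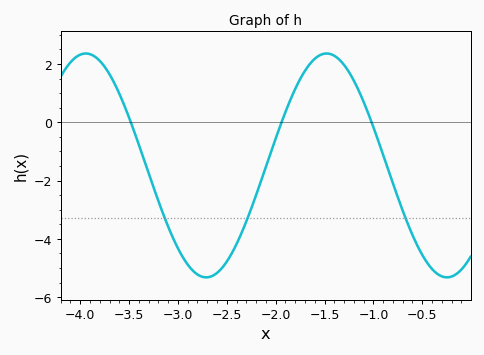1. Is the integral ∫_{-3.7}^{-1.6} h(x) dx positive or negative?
negative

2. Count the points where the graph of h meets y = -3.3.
3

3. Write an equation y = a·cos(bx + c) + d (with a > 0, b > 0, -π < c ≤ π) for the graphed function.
y = 3.84cos(2.55x - 2.51) - 1.48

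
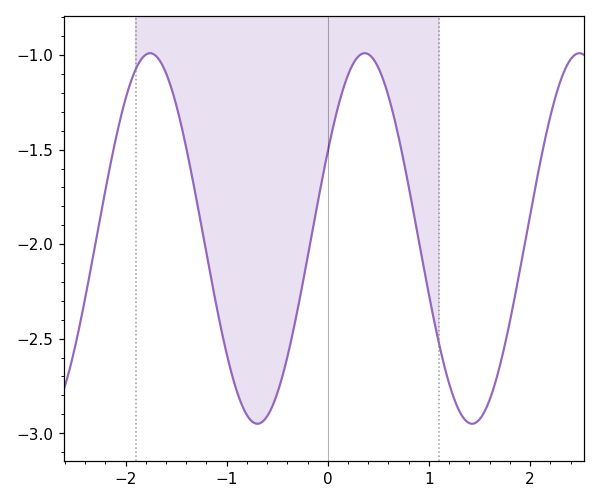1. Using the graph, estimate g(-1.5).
-1.26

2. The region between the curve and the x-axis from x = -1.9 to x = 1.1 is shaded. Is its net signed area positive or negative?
negative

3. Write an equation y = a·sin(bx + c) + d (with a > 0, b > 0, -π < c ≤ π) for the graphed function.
y = 0.98sin(2.96x + 0.49) - 1.97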